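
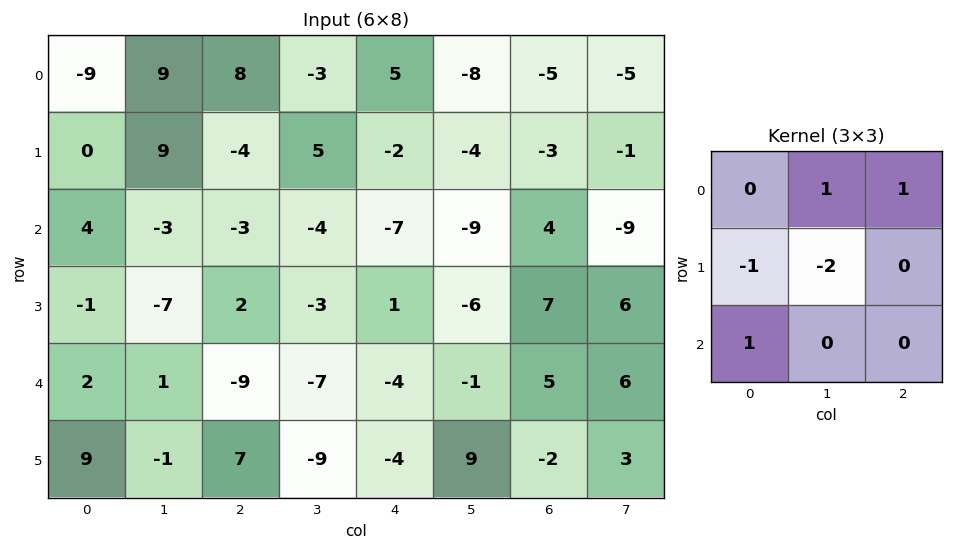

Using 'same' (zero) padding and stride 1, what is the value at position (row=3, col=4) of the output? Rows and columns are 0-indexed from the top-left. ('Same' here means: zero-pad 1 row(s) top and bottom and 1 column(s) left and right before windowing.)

-22

The receptive field on the zero-padded input at this output position is [-4 -7 -9 / -3 1 -6 / -7 -4 -1]. Elementwise product with the kernel and sum: -7·1 + -9·1 + -3·-1 + 1·-2 + -7·1.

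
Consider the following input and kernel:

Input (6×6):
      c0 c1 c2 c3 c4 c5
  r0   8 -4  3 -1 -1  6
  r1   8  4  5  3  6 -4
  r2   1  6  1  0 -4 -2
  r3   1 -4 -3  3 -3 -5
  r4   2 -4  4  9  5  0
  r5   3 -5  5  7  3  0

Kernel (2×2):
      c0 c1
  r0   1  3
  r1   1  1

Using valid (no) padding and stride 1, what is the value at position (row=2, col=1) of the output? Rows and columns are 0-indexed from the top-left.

The receptive field on the input at this output position is [6 1 / -4 -3]. Elementwise product with the kernel and sum: 6·1 + 1·3 + -4·1 + -3·1.

2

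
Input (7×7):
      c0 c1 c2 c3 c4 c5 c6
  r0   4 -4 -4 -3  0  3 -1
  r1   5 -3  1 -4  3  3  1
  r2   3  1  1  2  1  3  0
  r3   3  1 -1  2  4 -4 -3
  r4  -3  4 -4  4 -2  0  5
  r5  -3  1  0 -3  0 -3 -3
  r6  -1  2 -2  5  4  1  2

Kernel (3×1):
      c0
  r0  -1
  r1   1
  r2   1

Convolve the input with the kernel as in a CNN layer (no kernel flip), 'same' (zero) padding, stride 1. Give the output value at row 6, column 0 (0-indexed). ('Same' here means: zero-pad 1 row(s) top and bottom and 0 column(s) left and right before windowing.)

The receptive field on the zero-padded input at this output position is [-3 / -1 / 0]. Elementwise product with the kernel and sum: -3·-1 + -1·1 + 0·1.

2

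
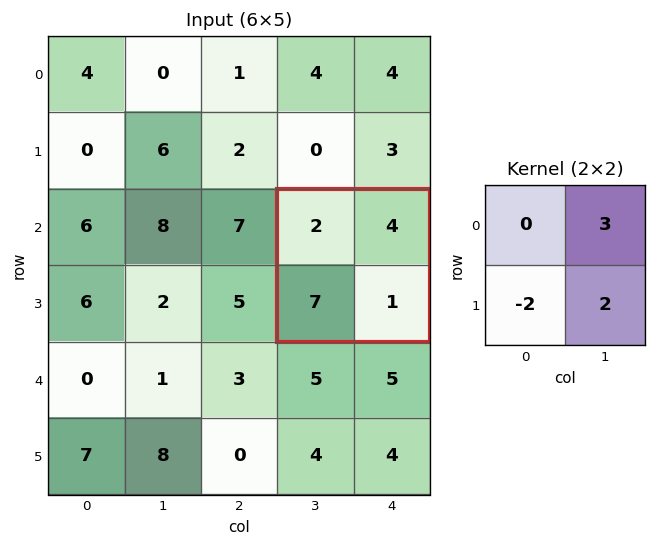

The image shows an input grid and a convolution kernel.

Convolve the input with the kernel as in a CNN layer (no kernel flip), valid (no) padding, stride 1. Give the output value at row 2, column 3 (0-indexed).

The receptive field on the input at this output position is [2 4 / 7 1]. Elementwise product with the kernel and sum: 4·3 + 7·-2 + 1·2.

0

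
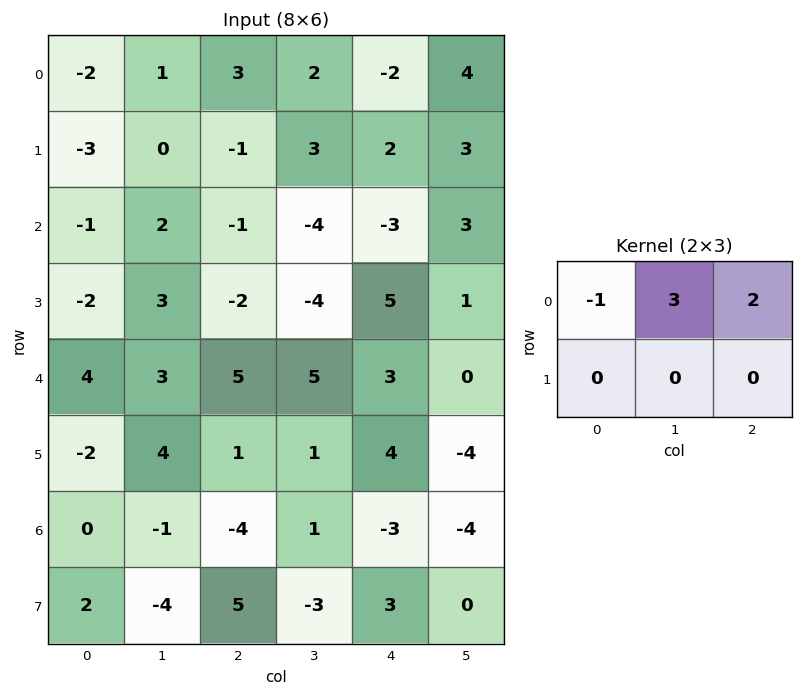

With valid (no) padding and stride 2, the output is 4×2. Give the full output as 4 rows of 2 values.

11 -1
5 -17
15 16
-11 1

Output[0,0]: The receptive field on the input at this output position is [-2 1 3 / -3 0 -1]. Elementwise product with the kernel and sum: -2·-1 + 1·3 + 3·2.
Output[0,1]: The receptive field on the input at this output position is [3 2 -2 / -1 3 2]. Elementwise product with the kernel and sum: 3·-1 + 2·3 + -2·2.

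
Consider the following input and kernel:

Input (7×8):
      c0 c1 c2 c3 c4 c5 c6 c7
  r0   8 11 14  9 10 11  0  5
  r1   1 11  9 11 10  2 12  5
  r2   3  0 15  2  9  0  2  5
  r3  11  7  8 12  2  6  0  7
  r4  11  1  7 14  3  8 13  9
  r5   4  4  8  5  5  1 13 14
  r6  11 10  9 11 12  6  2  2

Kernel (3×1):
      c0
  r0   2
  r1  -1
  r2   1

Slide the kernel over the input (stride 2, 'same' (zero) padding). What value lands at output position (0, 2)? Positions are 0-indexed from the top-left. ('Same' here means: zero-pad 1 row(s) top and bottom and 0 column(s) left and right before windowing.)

The receptive field on the zero-padded input at this output position is [0 / 10 / 10]. Elementwise product with the kernel and sum: 0·2 + 10·-1 + 10·1.

0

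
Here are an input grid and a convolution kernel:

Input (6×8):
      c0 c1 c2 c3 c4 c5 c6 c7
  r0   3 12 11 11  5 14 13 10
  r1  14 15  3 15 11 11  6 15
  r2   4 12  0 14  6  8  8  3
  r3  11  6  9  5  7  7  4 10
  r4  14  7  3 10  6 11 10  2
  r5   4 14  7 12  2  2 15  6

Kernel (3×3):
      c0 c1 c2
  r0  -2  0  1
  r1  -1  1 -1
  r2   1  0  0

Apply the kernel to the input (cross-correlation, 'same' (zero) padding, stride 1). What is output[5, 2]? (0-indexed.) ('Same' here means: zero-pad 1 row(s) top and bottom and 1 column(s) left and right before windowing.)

The receptive field on the zero-padded input at this output position is [7 3 10 / 14 7 12 / 0 0 0]. Elementwise product with the kernel and sum: 7·-2 + 10·1 + 14·-1 + 7·1 + 12·-1 + 0·1.

-23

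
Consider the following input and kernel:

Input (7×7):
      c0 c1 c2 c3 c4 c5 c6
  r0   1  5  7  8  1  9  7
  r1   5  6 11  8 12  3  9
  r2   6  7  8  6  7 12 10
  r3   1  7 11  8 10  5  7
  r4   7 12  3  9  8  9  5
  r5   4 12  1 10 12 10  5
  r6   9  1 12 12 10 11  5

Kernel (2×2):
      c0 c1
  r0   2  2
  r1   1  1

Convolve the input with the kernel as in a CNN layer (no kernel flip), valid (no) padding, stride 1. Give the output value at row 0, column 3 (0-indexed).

38

The receptive field on the input at this output position is [8 1 / 8 12]. Elementwise product with the kernel and sum: 8·2 + 1·2 + 8·1 + 12·1.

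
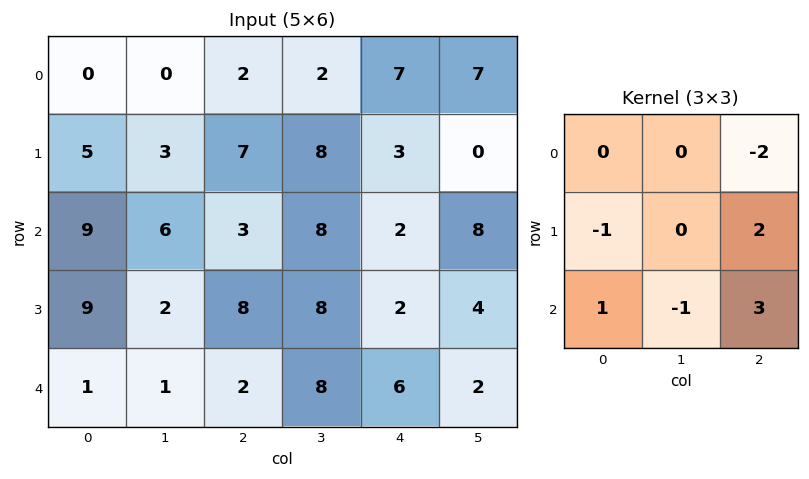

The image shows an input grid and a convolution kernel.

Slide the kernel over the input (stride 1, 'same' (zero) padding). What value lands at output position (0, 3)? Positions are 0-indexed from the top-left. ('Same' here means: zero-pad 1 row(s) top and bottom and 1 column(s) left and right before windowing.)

20

The receptive field on the zero-padded input at this output position is [0 0 0 / 2 2 7 / 7 8 3]. Elementwise product with the kernel and sum: 0·-2 + 2·-1 + 7·2 + 7·1 + 8·-1 + 3·3.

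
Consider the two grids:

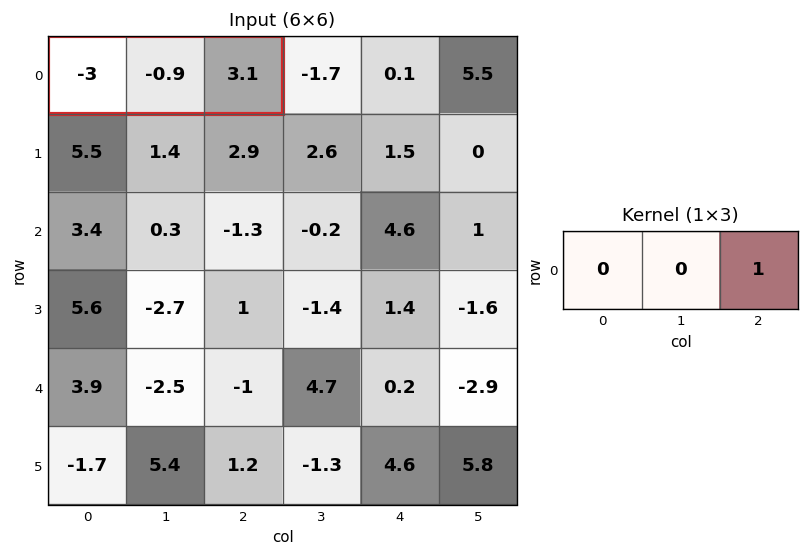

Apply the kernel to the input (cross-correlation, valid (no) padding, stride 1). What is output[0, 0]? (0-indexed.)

The receptive field on the input at this output position is [-3 -0.9 3.1]. Elementwise product with the kernel and sum: 3.1·1.

3.1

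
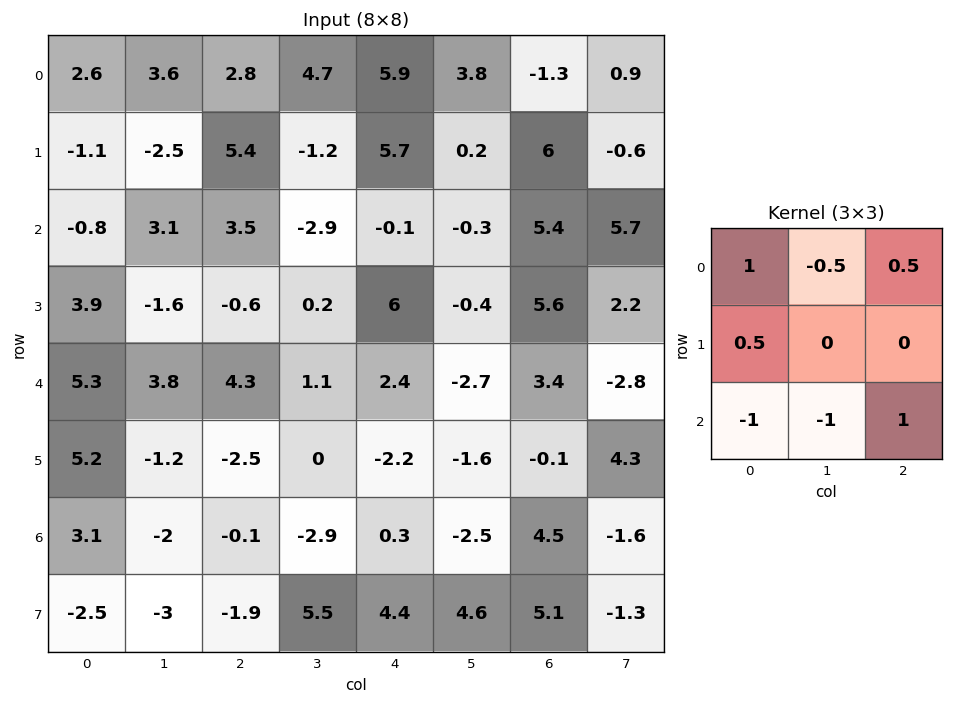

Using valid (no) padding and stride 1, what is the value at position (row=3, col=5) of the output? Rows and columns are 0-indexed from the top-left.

2.55

The receptive field on the input at this output position is [-0.4 5.6 2.2 / -2.7 3.4 -2.8 / -1.6 -0.1 4.3]. Elementwise product with the kernel and sum: -0.4·1 + 5.6·-0.5 + 2.2·0.5 + -2.7·0.5 + -1.6·-1 + -0.1·-1 + 4.3·1.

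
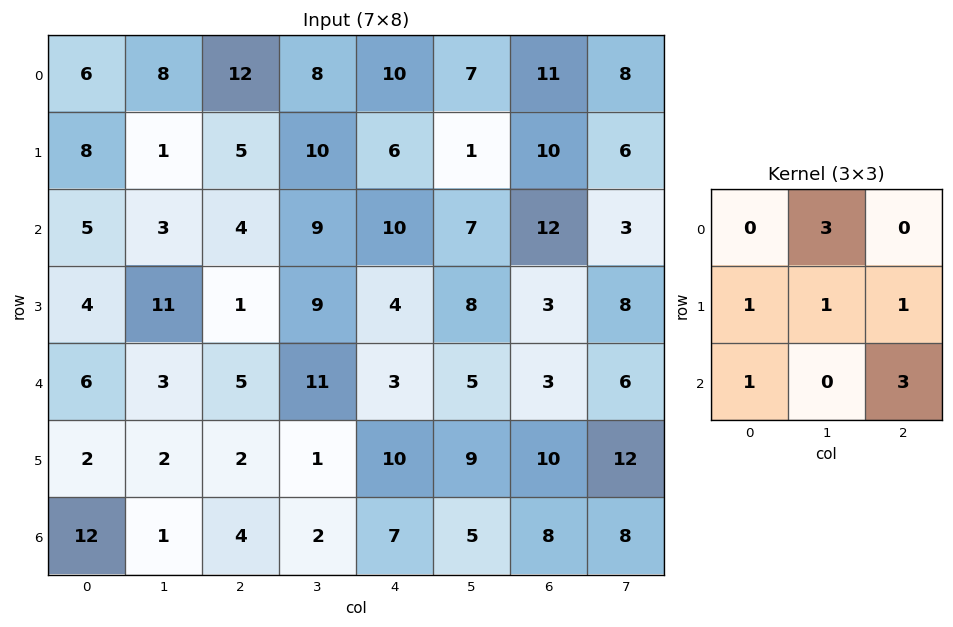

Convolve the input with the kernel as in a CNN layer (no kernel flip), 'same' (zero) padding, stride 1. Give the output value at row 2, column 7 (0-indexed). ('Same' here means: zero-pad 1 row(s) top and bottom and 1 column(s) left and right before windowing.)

The receptive field on the zero-padded input at this output position is [10 6 0 / 12 3 0 / 3 8 0]. Elementwise product with the kernel and sum: 6·3 + 12·1 + 3·1 + 0·1 + 3·1 + 0·3.

36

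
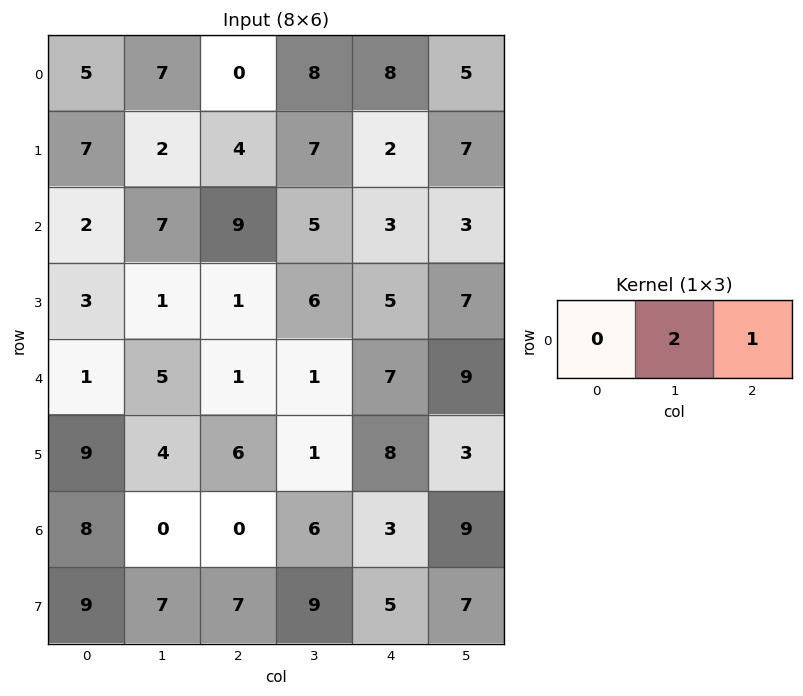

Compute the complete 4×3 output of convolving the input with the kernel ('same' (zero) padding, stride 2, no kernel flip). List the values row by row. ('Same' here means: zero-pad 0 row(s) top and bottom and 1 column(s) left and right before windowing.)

17 8 21
11 23 9
7 3 23
16 6 15

Output[0,0]: The receptive field on the zero-padded input at this output position is [0 5 7]. Elementwise product with the kernel and sum: 5·2 + 7·1.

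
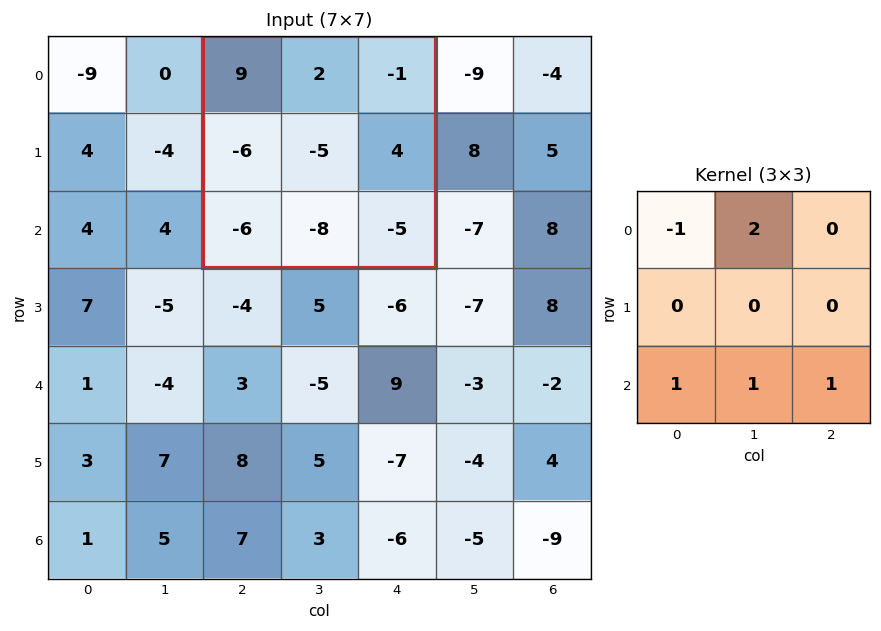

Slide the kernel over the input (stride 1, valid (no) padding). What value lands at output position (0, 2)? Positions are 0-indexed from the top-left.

The receptive field on the input at this output position is [9 2 -1 / -6 -5 4 / -6 -8 -5]. Elementwise product with the kernel and sum: 9·-1 + 2·2 + -6·1 + -8·1 + -5·1.

-24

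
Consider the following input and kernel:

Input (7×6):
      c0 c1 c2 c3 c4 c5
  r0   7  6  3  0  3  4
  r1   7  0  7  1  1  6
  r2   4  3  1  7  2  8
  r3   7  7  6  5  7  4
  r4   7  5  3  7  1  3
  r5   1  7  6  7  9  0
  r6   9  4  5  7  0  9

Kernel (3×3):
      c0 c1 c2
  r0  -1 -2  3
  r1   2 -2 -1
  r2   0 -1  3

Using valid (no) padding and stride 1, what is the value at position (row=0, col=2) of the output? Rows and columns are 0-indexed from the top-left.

The receptive field on the input at this output position is [3 0 3 / 7 1 1 / 1 7 2]. Elementwise product with the kernel and sum: 3·-1 + 0·-2 + 3·3 + 7·2 + 1·-2 + 1·-1 + 7·-1 + 2·3.

16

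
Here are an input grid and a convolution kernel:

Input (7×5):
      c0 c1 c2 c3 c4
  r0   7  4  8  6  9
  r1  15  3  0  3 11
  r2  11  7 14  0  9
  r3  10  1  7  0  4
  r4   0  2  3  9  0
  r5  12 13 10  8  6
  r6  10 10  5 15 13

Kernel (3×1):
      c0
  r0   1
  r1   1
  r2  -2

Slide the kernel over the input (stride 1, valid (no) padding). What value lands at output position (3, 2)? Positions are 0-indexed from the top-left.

The receptive field on the input at this output position is [7 / 3 / 10]. Elementwise product with the kernel and sum: 7·1 + 3·1 + 10·-2.

-10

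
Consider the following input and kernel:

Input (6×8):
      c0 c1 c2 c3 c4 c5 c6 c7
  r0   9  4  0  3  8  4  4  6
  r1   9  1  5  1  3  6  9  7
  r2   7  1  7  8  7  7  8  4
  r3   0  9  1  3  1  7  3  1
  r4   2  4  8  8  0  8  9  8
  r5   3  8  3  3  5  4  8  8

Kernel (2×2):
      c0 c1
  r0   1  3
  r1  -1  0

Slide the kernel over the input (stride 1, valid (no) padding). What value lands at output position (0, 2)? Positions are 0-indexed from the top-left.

4

The receptive field on the input at this output position is [0 3 / 5 1]. Elementwise product with the kernel and sum: 0·1 + 3·3 + 5·-1.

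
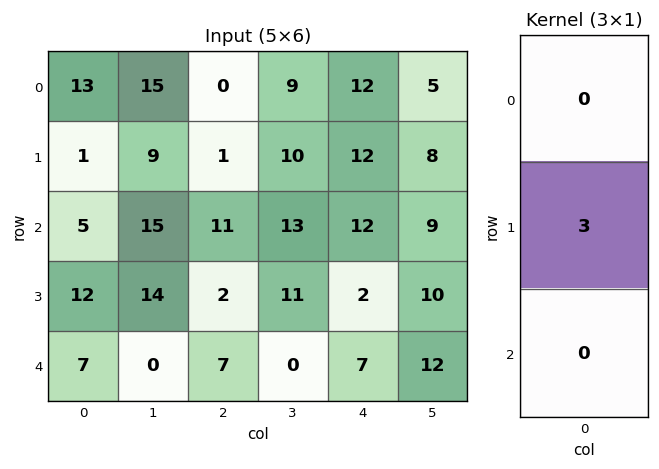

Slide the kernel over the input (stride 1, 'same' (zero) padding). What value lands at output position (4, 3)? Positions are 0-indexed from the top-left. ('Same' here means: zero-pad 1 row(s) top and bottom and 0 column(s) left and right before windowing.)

0

The receptive field on the zero-padded input at this output position is [11 / 0 / 0]. Elementwise product with the kernel and sum: 0·3.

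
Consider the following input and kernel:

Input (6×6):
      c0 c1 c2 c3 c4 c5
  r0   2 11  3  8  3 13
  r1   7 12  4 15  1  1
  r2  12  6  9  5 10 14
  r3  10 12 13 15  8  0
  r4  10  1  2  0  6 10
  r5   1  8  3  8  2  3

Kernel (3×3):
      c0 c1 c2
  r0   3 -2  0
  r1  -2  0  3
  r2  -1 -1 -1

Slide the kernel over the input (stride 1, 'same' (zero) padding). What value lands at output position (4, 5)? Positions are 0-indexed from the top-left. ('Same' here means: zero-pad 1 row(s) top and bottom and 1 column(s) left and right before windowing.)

7

The receptive field on the zero-padded input at this output position is [8 0 0 / 6 10 0 / 2 3 0]. Elementwise product with the kernel and sum: 8·3 + 0·-2 + 6·-2 + 0·3 + 2·-1 + 3·-1 + 0·-1.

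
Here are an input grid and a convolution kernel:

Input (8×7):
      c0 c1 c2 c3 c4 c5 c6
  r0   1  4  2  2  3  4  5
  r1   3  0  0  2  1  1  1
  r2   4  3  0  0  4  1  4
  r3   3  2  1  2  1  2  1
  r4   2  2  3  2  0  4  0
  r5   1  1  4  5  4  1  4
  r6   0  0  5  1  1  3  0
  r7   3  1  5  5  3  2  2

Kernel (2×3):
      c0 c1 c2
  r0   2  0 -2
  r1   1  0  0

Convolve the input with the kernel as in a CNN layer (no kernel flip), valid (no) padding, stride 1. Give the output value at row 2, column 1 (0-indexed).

The receptive field on the input at this output position is [3 0 0 / 2 1 2]. Elementwise product with the kernel and sum: 3·2 + 0·-2 + 2·1.

8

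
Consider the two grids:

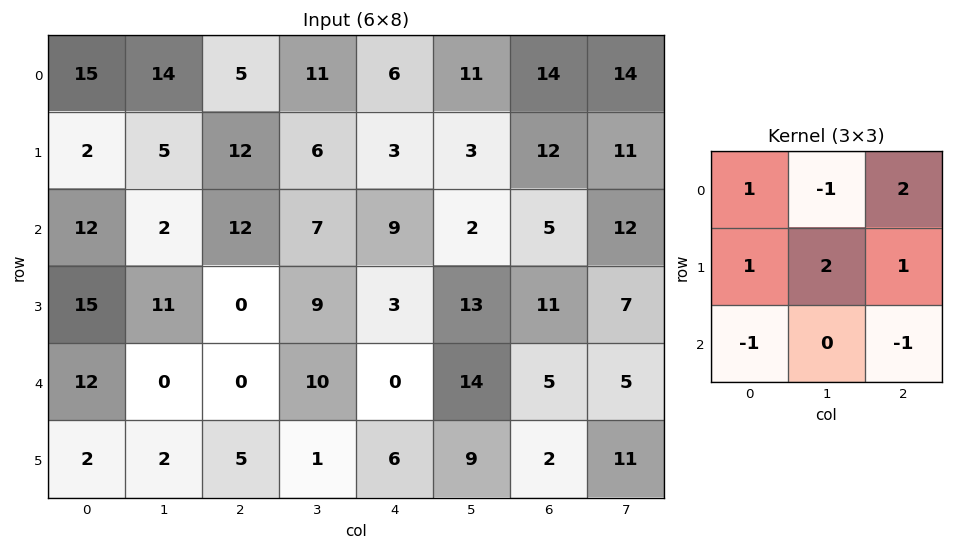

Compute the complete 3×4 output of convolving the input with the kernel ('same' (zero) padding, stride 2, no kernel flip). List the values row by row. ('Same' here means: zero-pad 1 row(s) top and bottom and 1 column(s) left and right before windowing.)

39 24 25 39
23 18 14 17
29 36 46 25

Output[0,0]: The receptive field on the zero-padded input at this output position is [0 0 0 / 0 15 14 / 0 2 5]. Elementwise product with the kernel and sum: 0·1 + 0·-1 + 0·2 + 0·1 + 15·2 + 14·1 + 0·-1 + 5·-1.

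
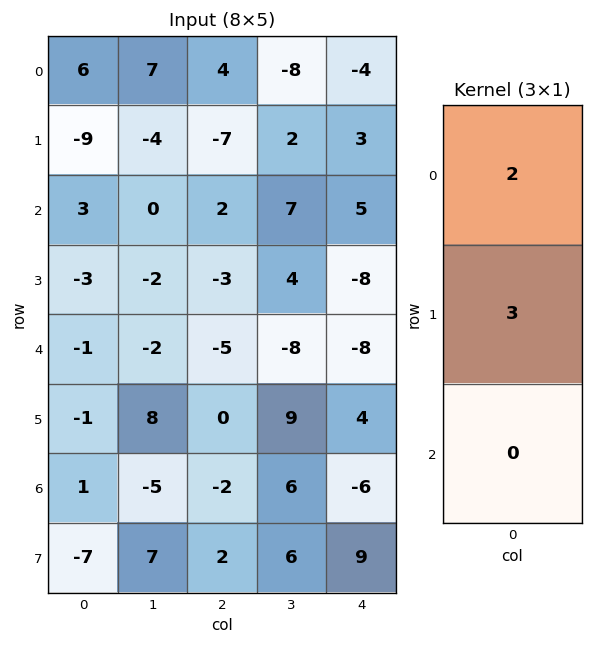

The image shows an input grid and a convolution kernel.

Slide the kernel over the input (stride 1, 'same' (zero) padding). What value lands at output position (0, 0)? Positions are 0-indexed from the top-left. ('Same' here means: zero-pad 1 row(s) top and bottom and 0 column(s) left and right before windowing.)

The receptive field on the zero-padded input at this output position is [0 / 6 / -9]. Elementwise product with the kernel and sum: 0·2 + 6·3.

18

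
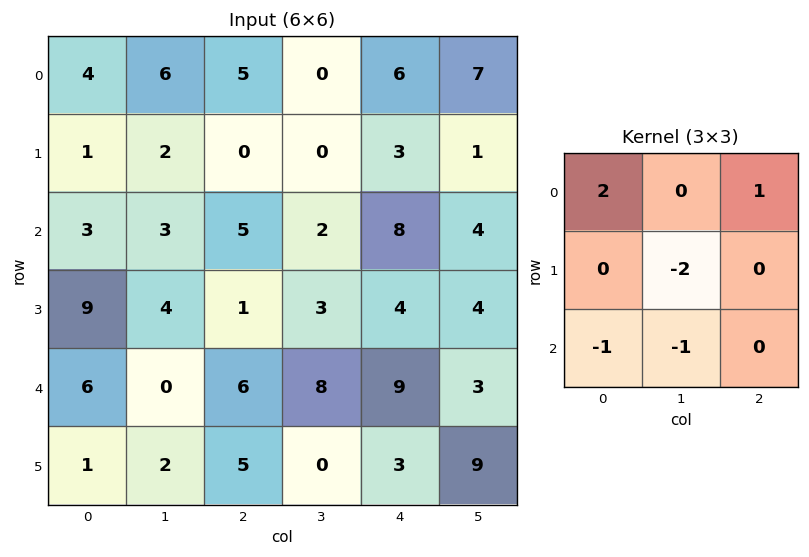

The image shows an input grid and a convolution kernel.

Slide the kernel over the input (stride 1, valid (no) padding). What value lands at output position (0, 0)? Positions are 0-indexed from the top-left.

3

The receptive field on the input at this output position is [4 6 5 / 1 2 0 / 3 3 5]. Elementwise product with the kernel and sum: 4·2 + 5·1 + 2·-2 + 3·-1 + 3·-1.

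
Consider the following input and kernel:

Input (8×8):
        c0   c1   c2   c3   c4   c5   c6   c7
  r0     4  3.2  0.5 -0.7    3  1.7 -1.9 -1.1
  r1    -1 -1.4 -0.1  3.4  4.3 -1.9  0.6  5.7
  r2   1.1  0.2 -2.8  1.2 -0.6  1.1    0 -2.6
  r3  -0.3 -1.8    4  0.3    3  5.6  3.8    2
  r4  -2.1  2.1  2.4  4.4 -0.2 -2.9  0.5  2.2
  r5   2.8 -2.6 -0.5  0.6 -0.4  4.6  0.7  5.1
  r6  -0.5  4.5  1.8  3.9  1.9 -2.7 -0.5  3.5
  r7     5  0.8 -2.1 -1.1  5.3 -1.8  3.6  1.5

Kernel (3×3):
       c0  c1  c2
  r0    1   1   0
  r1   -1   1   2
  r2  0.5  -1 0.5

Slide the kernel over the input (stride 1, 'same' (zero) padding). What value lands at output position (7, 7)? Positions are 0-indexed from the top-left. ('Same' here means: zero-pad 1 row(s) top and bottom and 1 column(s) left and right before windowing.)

The receptive field on the zero-padded input at this output position is [-0.5 3.5 0 / 3.6 1.5 0 / 0 0 0]. Elementwise product with the kernel and sum: -0.5·1 + 3.5·1 + 3.6·-1 + 1.5·1 + 0·2 + 0·0.5 + 0·-1 + 0·0.5.

0.9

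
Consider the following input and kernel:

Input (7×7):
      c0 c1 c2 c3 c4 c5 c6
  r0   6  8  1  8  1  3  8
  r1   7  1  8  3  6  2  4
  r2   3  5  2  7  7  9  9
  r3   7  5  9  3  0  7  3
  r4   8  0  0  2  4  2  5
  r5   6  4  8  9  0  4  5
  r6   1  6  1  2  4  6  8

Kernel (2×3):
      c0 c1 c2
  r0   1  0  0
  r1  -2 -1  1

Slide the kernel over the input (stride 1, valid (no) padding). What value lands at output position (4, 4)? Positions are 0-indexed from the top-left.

The receptive field on the input at this output position is [4 2 5 / 0 4 5]. Elementwise product with the kernel and sum: 4·1 + 0·-2 + 4·-1 + 5·1.

5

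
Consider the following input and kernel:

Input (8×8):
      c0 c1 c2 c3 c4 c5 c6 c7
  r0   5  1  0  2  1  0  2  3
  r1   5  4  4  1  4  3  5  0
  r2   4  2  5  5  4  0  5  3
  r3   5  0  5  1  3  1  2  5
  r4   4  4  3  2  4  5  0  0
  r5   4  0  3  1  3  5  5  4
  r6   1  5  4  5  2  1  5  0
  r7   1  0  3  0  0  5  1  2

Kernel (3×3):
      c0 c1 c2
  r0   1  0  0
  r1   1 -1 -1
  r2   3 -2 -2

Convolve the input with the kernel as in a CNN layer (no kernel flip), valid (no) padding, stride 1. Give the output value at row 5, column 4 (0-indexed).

The receptive field on the input at this output position is [3 5 5 / 2 1 5 / 0 5 1]. Elementwise product with the kernel and sum: 3·1 + 2·1 + 1·-1 + 5·-1 + 0·3 + 5·-2 + 1·-2.

-13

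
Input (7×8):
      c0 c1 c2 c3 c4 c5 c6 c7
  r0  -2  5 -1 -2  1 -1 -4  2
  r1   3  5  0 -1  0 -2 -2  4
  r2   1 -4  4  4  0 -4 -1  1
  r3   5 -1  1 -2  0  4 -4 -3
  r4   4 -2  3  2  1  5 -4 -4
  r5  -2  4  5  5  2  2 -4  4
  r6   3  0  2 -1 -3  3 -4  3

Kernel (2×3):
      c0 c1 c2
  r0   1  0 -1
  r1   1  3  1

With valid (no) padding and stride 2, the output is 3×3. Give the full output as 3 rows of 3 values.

17 -5 -3
0 -1 9
16 24 9

Output[0,0]: The receptive field on the input at this output position is [-2 5 -1 / 3 5 0]. Elementwise product with the kernel and sum: -2·1 + -1·-1 + 3·1 + 5·3 + 0·1.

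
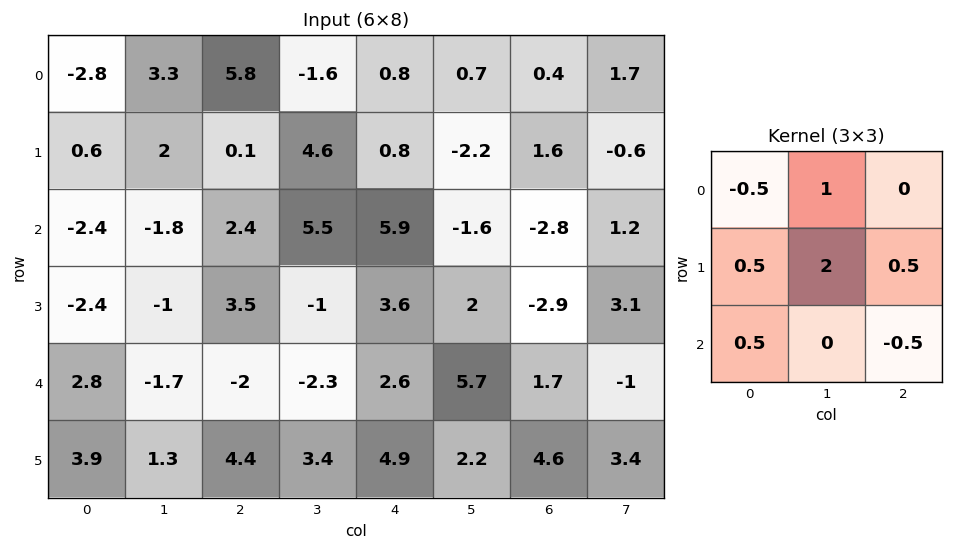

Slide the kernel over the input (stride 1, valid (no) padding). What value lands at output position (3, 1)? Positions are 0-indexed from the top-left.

-3.05

The receptive field on the input at this output position is [-1 3.5 -1 / -1.7 -2 -2.3 / 1.3 4.4 3.4]. Elementwise product with the kernel and sum: -1·-0.5 + 3.5·1 + -1.7·0.5 + -2·2 + -2.3·0.5 + 1.3·0.5 + 3.4·-0.5.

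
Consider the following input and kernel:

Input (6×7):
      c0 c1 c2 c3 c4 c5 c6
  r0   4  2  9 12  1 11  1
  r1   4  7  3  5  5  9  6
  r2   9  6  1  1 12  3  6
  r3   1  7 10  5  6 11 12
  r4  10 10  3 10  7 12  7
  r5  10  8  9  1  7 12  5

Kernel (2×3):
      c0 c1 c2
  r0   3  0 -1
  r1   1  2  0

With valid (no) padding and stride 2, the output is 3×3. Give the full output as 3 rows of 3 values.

Output[0,0]: The receptive field on the input at this output position is [4 2 9 / 4 7 3]. Elementwise product with the kernel and sum: 4·3 + 9·-1 + 4·1 + 7·2.
Output[0,1]: The receptive field on the input at this output position is [9 12 1 / 3 5 5]. Elementwise product with the kernel and sum: 9·3 + 1·-1 + 3·1 + 5·2.

21 39 25
41 11 58
53 13 45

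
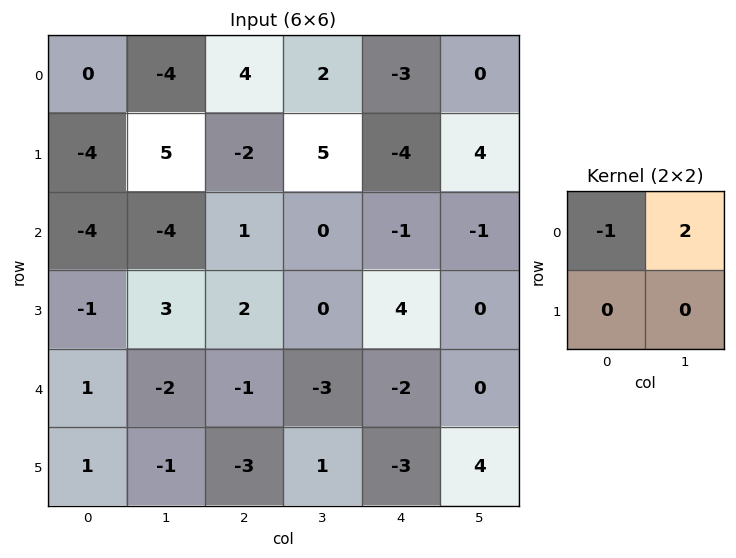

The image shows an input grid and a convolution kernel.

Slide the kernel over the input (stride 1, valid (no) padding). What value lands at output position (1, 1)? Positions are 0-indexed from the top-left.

-9

The receptive field on the input at this output position is [5 -2 / -4 1]. Elementwise product with the kernel and sum: 5·-1 + -2·2.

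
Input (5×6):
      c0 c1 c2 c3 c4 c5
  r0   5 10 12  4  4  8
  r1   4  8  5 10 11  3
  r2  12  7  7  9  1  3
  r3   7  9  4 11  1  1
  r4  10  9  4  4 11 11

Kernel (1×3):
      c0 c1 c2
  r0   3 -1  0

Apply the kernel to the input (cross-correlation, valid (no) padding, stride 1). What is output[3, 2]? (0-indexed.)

1

The receptive field on the input at this output position is [4 11 1]. Elementwise product with the kernel and sum: 4·3 + 11·-1.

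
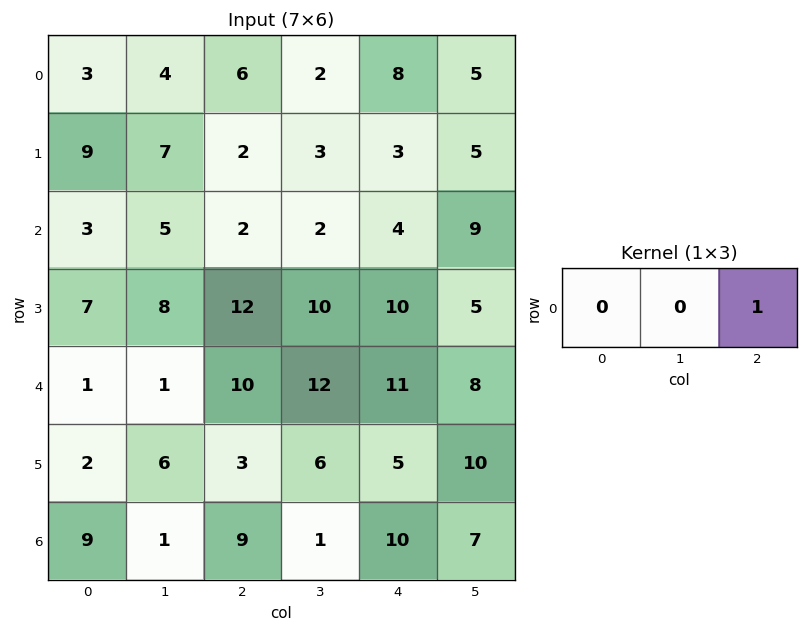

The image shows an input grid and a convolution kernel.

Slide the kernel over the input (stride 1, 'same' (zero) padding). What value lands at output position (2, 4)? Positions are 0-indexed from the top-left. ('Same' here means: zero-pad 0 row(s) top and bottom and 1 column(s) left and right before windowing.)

The receptive field on the zero-padded input at this output position is [2 4 9]. Elementwise product with the kernel and sum: 9·1.

9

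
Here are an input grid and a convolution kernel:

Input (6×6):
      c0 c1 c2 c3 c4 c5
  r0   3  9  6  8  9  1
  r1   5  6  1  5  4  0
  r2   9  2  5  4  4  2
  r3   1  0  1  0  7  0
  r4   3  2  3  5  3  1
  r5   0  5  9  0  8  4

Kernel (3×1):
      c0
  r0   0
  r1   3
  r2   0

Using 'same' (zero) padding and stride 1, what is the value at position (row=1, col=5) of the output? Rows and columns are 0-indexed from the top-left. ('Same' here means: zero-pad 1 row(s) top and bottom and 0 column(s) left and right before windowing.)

The receptive field on the zero-padded input at this output position is [1 / 0 / 2]. Elementwise product with the kernel and sum: 0·3.

0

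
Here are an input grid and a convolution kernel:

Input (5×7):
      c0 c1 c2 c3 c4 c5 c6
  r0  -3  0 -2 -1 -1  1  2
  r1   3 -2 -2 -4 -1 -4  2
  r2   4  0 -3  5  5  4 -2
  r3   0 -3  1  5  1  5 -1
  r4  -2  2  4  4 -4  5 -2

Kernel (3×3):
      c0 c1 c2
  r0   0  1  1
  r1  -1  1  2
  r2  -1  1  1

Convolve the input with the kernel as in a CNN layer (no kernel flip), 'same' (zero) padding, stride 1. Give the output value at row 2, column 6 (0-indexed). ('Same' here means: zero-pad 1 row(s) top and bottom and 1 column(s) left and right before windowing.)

The receptive field on the zero-padded input at this output position is [-4 2 0 / 4 -2 0 / 5 -1 0]. Elementwise product with the kernel and sum: 2·1 + 0·1 + 4·-1 + -2·1 + 0·2 + 5·-1 + -1·1 + 0·1.

-10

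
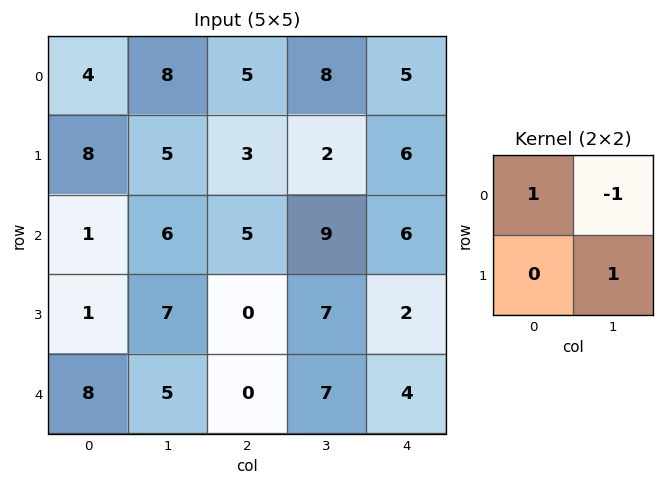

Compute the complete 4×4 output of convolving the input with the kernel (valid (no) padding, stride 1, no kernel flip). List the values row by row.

Output[0,0]: The receptive field on the input at this output position is [4 8 / 8 5]. Elementwise product with the kernel and sum: 4·1 + 8·-1 + 5·1.
Output[0,1]: The receptive field on the input at this output position is [8 5 / 5 3]. Elementwise product with the kernel and sum: 8·1 + 5·-1 + 3·1.

1 6 -1 9
9 7 10 2
2 1 3 5
-1 7 0 9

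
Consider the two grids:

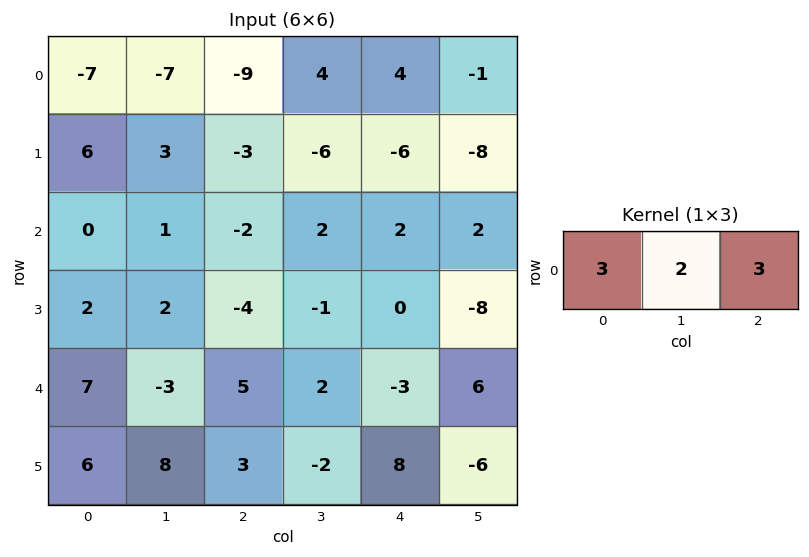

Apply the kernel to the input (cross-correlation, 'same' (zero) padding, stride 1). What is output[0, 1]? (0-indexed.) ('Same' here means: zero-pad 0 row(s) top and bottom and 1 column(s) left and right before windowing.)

-62

The receptive field on the zero-padded input at this output position is [-7 -7 -9]. Elementwise product with the kernel and sum: -7·3 + -7·2 + -9·3.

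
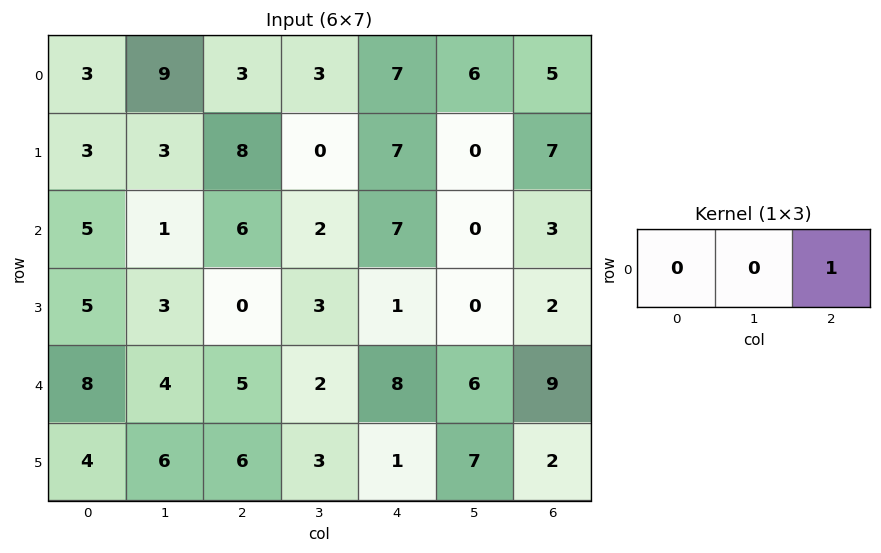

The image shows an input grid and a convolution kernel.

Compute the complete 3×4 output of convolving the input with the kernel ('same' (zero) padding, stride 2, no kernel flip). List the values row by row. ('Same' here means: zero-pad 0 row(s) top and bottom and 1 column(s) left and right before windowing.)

Output[0,0]: The receptive field on the zero-padded input at this output position is [0 3 9]. Elementwise product with the kernel and sum: 9·1.

9 3 6 0
1 2 0 0
4 2 6 0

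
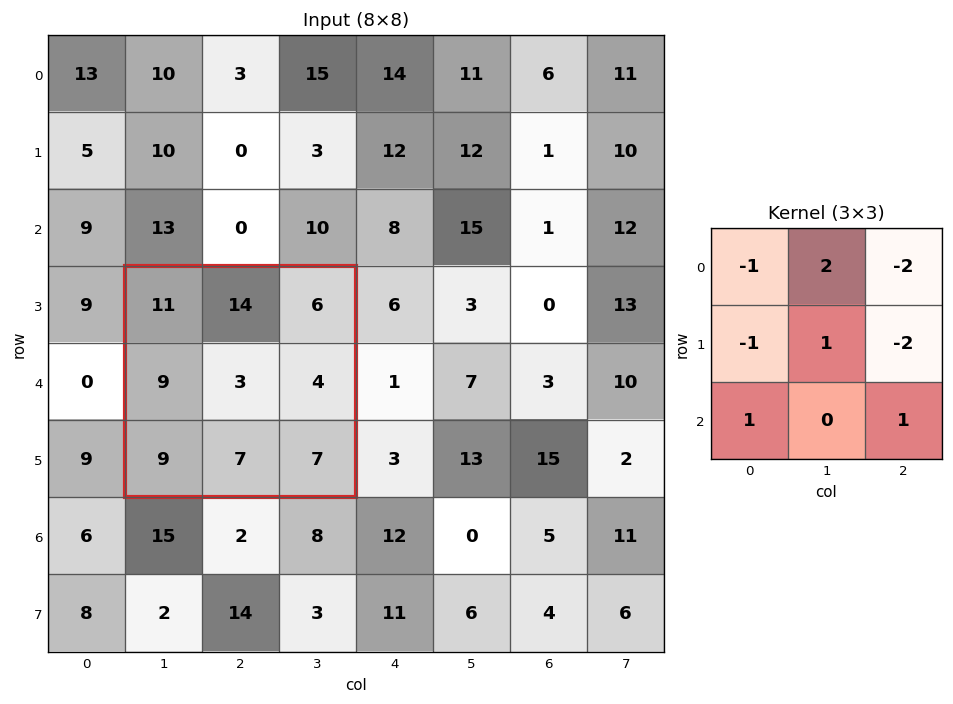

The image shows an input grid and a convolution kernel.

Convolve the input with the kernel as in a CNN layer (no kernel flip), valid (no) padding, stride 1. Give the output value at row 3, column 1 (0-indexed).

7

The receptive field on the input at this output position is [11 14 6 / 9 3 4 / 9 7 7]. Elementwise product with the kernel and sum: 11·-1 + 14·2 + 6·-2 + 9·-1 + 3·1 + 4·-2 + 9·1 + 7·1.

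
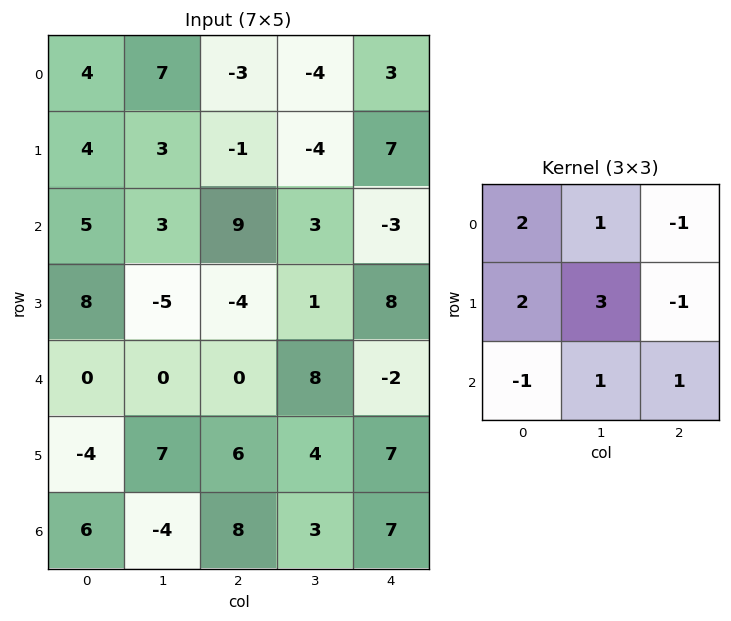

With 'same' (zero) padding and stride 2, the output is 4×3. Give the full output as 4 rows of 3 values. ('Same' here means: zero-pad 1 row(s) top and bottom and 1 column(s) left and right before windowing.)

Output[0,0]: The receptive field on the zero-padded input at this output position is [0 0 0 / 0 4 7 / 0 4 3]. Elementwise product with the kernel and sum: 0·2 + 0·1 + 0·-1 + 0·2 + 4·3 + 7·-1 + 0·-1 + 4·1 + 3·1.

12 1 12
16 41 3
16 -20 23
11 29 42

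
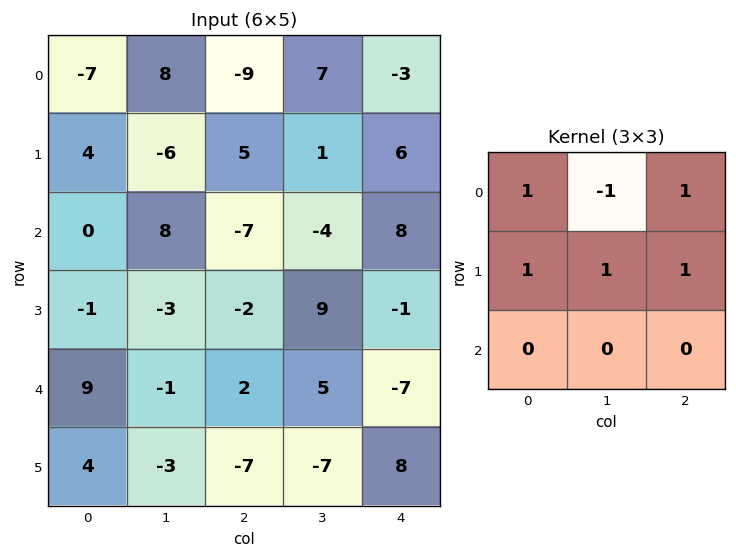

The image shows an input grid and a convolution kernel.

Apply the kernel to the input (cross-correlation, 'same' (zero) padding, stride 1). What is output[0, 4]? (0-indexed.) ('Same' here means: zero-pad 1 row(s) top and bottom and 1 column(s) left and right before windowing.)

The receptive field on the zero-padded input at this output position is [0 0 0 / 7 -3 0 / 1 6 0]. Elementwise product with the kernel and sum: 0·1 + 0·-1 + 0·1 + 7·1 + -3·1 + 0·1.

4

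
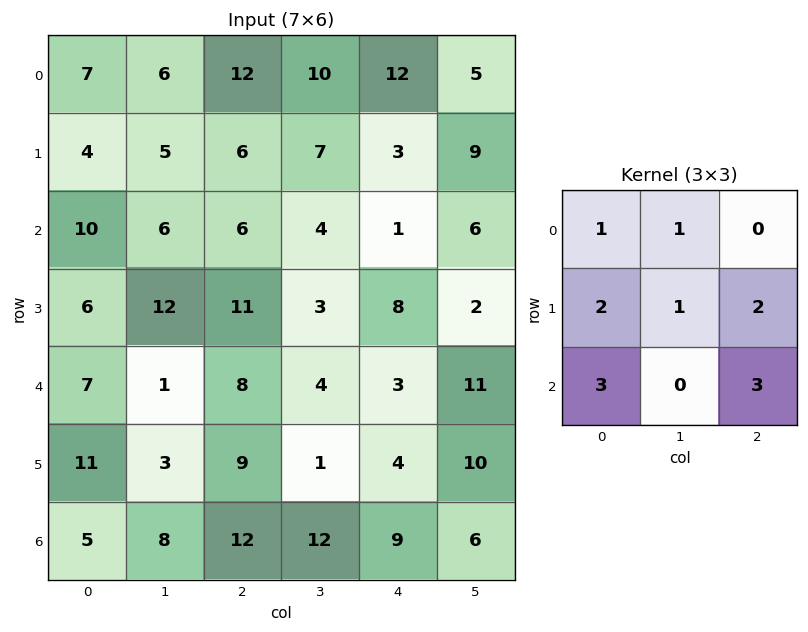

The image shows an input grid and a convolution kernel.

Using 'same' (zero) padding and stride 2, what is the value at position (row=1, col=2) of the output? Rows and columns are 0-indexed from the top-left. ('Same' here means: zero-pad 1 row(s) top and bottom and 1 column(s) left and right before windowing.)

46

The receptive field on the zero-padded input at this output position is [7 3 9 / 4 1 6 / 3 8 2]. Elementwise product with the kernel and sum: 7·1 + 3·1 + 4·2 + 1·1 + 6·2 + 3·3 + 2·3.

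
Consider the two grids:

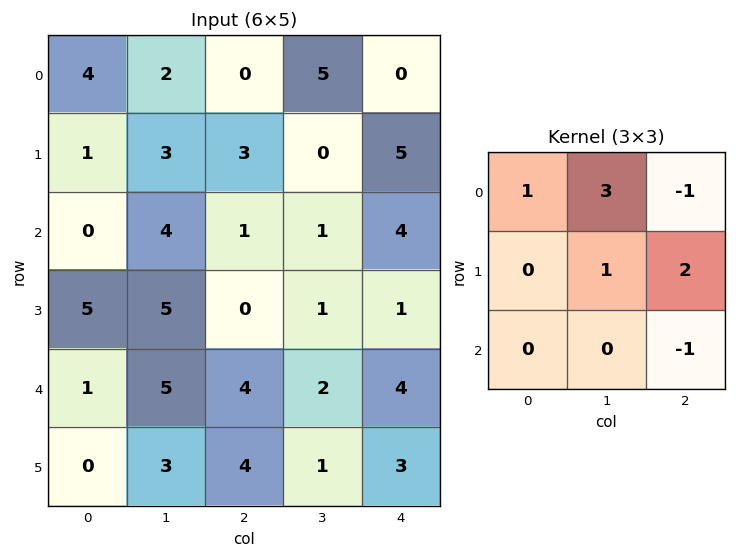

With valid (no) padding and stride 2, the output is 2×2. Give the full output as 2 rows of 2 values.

Output[0,0]: The receptive field on the input at this output position is [4 2 0 / 1 3 3 / 0 4 1]. Elementwise product with the kernel and sum: 4·1 + 2·3 + 0·-1 + 3·1 + 3·2 + 1·-1.

18 21
12 -1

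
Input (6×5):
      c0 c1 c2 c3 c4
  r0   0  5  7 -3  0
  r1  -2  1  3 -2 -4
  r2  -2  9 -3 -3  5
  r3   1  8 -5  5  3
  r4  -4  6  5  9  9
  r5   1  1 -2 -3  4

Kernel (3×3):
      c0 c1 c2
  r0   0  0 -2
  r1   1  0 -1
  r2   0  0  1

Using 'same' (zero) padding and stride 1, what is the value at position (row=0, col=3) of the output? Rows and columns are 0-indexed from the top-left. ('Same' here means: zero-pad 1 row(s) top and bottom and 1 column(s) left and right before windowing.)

The receptive field on the zero-padded input at this output position is [0 0 0 / 7 -3 0 / 3 -2 -4]. Elementwise product with the kernel and sum: 0·-2 + 7·1 + 0·-1 + -4·1.

3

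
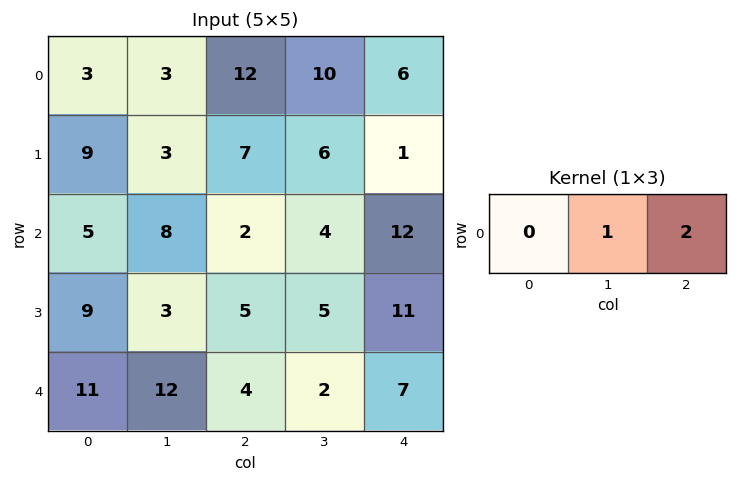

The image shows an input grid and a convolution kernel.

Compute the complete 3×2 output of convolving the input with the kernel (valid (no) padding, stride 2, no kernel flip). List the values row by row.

Output[0,0]: The receptive field on the input at this output position is [3 3 12]. Elementwise product with the kernel and sum: 3·1 + 12·2.

27 22
12 28
20 16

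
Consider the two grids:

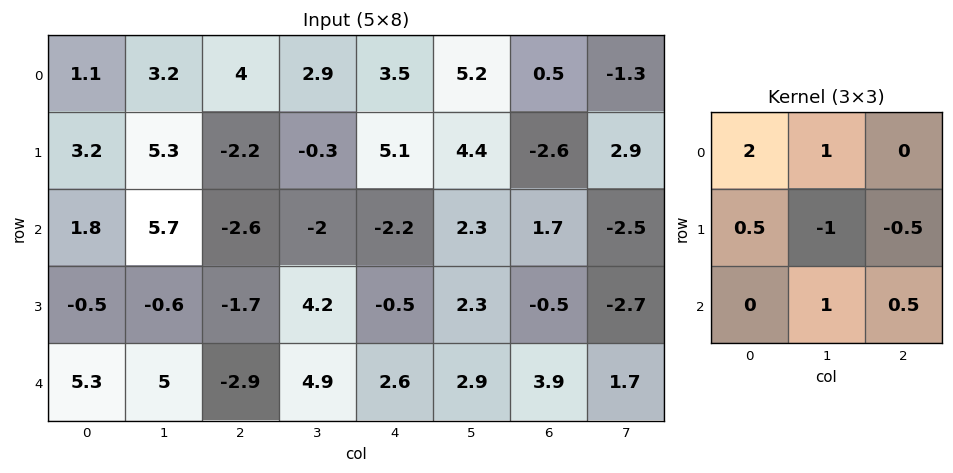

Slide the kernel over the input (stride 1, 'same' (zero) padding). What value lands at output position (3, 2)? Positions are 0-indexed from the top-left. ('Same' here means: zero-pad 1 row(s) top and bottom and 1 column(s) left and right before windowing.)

7.65

The receptive field on the zero-padded input at this output position is [5.7 -2.6 -2 / -0.6 -1.7 4.2 / 5 -2.9 4.9]. Elementwise product with the kernel and sum: 5.7·2 + -2.6·1 + -0.6·0.5 + -1.7·-1 + 4.2·-0.5 + -2.9·1 + 4.9·0.5.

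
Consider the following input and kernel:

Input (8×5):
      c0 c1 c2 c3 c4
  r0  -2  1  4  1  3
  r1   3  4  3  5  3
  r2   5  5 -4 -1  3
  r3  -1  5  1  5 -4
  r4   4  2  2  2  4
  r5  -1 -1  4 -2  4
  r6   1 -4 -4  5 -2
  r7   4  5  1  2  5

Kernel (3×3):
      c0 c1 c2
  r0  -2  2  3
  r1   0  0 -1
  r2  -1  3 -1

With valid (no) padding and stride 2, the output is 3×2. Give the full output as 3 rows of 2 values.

29 -2
-13 19
-11 29

Output[0,0]: The receptive field on the input at this output position is [-2 1 4 / 3 4 3 / 5 5 -4]. Elementwise product with the kernel and sum: -2·-2 + 1·2 + 4·3 + 3·-1 + 5·-1 + 5·3 + -4·-1.
Output[0,1]: The receptive field on the input at this output position is [4 1 3 / 3 5 3 / -4 -1 3]. Elementwise product with the kernel and sum: 4·-2 + 1·2 + 3·3 + 3·-1 + -4·-1 + -1·3 + 3·-1.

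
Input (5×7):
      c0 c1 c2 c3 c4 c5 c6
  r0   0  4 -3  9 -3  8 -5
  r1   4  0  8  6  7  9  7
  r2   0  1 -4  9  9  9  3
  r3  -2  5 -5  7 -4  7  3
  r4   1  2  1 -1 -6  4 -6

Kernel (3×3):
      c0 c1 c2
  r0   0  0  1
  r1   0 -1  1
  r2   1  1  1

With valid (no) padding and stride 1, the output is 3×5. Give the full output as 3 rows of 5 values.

Output[0,0]: The receptive field on the input at this output position is [0 4 -3 / 4 0 8 / 0 1 -4]. Elementwise product with the kernel and sum: -3·1 + 0·-1 + 8·1 + 0·1 + 1·1 + -4·1.
Output[0,1]: The receptive field on the input at this output position is [4 -3 9 / 0 8 6 / 1 -4 9]. Elementwise product with the kernel and sum: 9·1 + 8·-1 + 6·1 + 1·1 + -4·1 + 9·1.

2 13 12 37 14
1 26 5 19 7
-10 23 -8 17 -9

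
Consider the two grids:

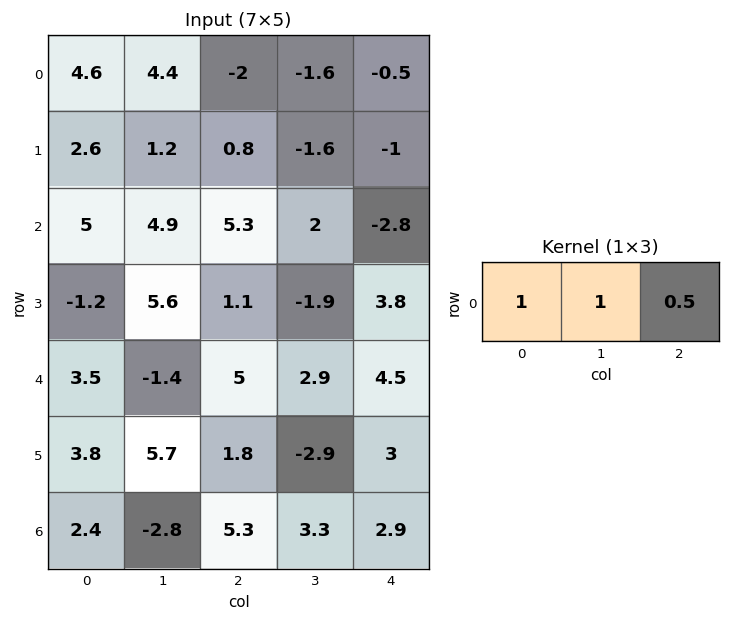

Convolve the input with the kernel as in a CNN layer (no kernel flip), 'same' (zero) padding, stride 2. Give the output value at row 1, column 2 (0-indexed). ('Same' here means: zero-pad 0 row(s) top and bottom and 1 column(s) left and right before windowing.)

-0.8

The receptive field on the zero-padded input at this output position is [2 -2.8 0]. Elementwise product with the kernel and sum: 2·1 + -2.8·1 + 0·0.5.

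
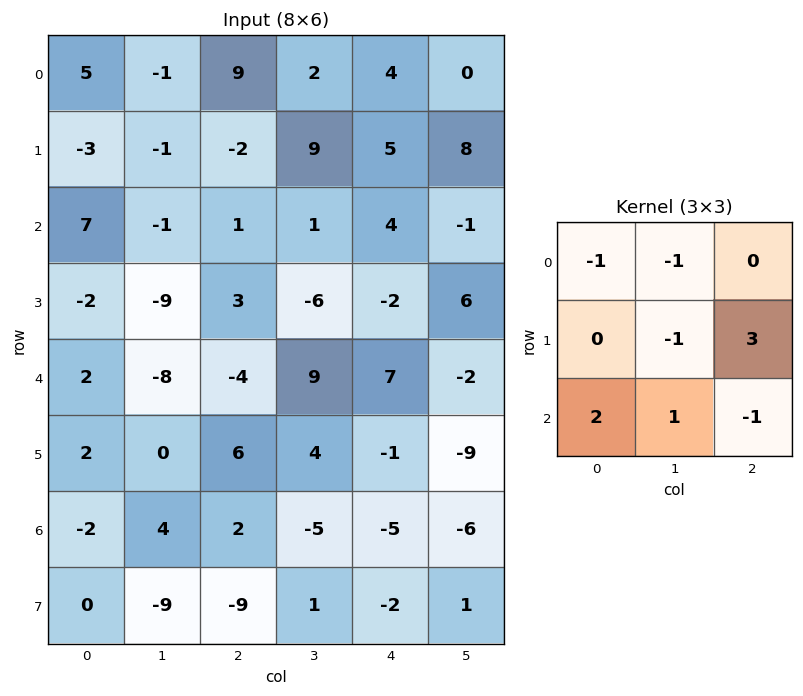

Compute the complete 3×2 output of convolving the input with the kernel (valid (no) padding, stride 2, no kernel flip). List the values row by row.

Output[0,0]: The receptive field on the input at this output position is [5 -1 9 / -3 -1 -2 / 7 -1 1]. Elementwise product with the kernel and sum: 5·-1 + -1·-1 + -1·-1 + -2·3 + 7·2 + -1·1 + 1·-1.

3 -6
12 -8
22 -8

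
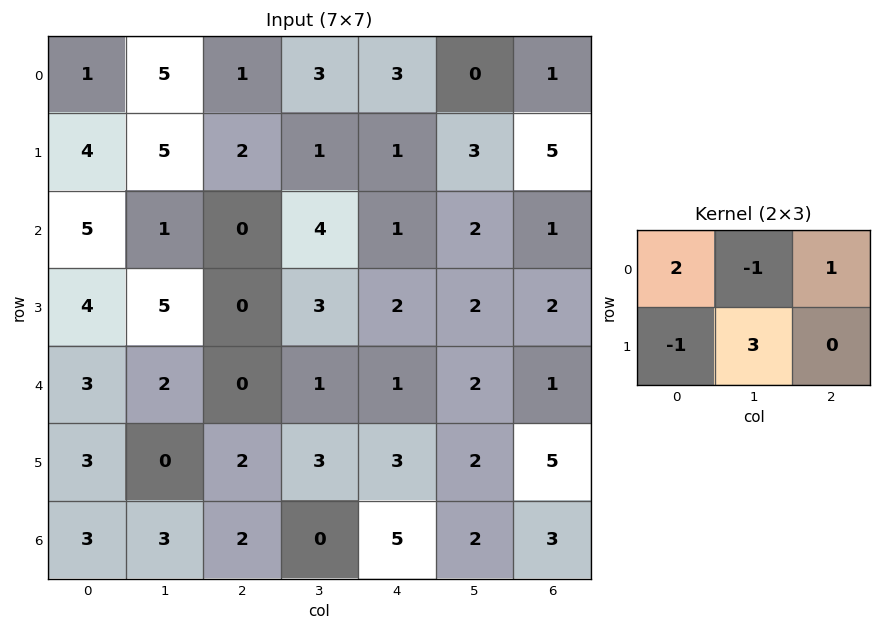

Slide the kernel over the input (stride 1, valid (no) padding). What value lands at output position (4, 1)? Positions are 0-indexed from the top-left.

11

The receptive field on the input at this output position is [2 0 1 / 0 2 3]. Elementwise product with the kernel and sum: 2·2 + 0·-1 + 1·1 + 0·-1 + 2·3.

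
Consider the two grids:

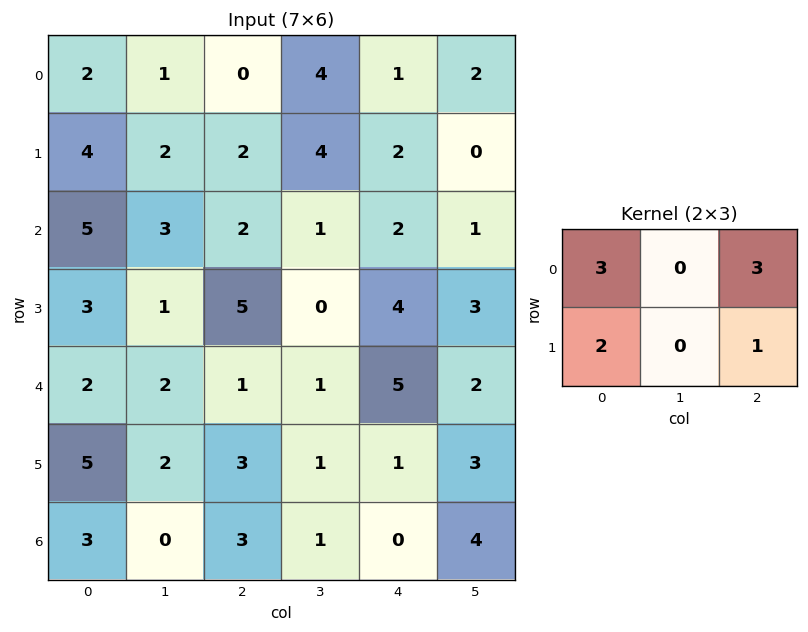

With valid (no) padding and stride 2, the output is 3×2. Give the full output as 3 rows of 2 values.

16 9
32 26
22 25

Output[0,0]: The receptive field on the input at this output position is [2 1 0 / 4 2 2]. Elementwise product with the kernel and sum: 2·3 + 0·3 + 4·2 + 2·1.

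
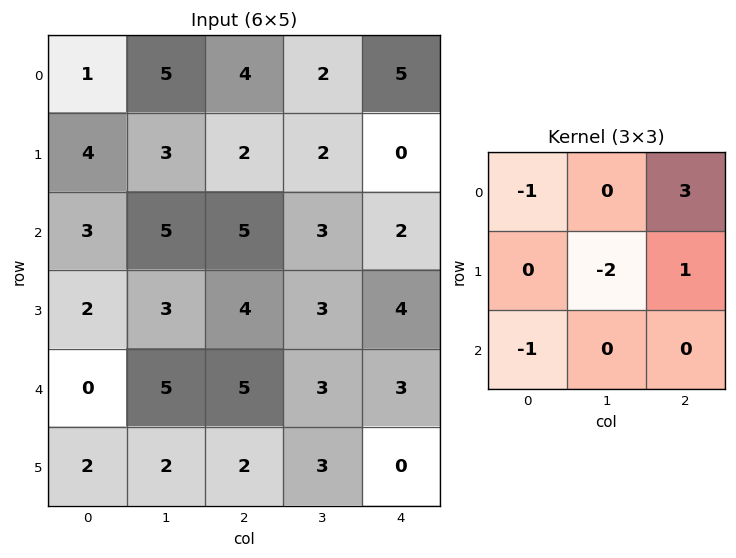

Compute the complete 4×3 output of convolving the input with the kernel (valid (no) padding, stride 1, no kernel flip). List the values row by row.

Output[0,0]: The receptive field on the input at this output position is [1 5 4 / 4 3 2 / 3 5 5]. Elementwise product with the kernel and sum: 1·-1 + 4·3 + 3·-2 + 2·1 + 3·-1.
Output[0,1]: The receptive field on the input at this output position is [5 4 2 / 3 2 2 / 5 5 3]. Elementwise product with the kernel and sum: 5·-1 + 2·3 + 2·-2 + 2·1 + 5·-1.

4 -6 2
-5 -7 -10
10 -6 -6
3 -3 3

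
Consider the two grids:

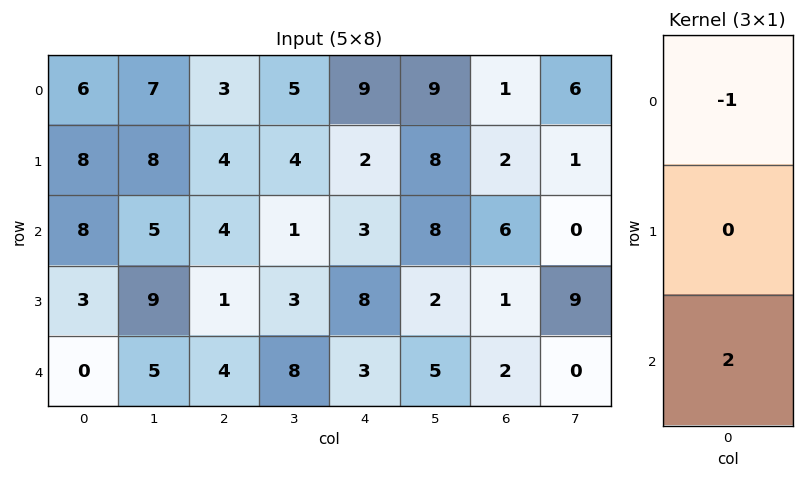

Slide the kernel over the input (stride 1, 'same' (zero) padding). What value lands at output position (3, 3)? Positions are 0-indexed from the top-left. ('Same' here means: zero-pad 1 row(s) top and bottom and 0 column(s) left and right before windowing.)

The receptive field on the zero-padded input at this output position is [1 / 3 / 8]. Elementwise product with the kernel and sum: 1·-1 + 8·2.

15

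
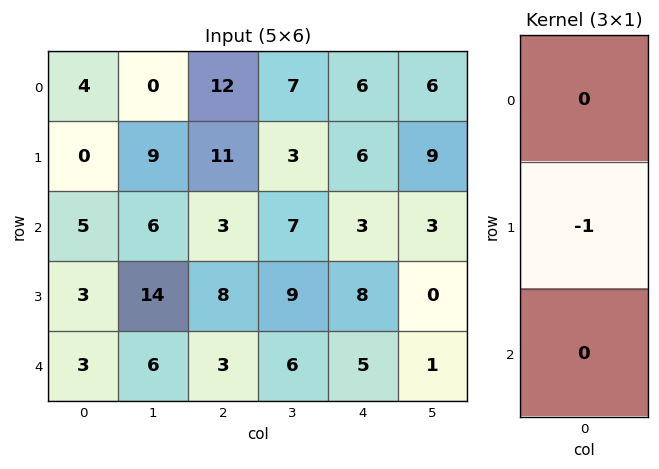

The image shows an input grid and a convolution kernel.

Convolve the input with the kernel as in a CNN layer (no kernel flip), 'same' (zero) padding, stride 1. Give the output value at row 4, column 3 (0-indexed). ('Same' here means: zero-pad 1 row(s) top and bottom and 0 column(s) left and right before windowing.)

The receptive field on the zero-padded input at this output position is [9 / 6 / 0]. Elementwise product with the kernel and sum: 6·-1.

-6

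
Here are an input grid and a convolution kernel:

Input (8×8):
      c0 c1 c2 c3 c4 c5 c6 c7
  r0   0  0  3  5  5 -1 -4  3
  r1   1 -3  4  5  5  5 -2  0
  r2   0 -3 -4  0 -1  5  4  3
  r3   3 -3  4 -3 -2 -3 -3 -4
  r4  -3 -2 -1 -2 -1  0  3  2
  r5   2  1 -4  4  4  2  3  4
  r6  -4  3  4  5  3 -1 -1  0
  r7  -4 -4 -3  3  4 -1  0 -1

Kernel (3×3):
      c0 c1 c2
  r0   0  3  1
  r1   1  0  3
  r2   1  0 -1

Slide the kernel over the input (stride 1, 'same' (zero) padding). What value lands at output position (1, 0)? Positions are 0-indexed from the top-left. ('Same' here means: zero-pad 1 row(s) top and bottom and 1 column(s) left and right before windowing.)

-6

The receptive field on the zero-padded input at this output position is [0 0 0 / 0 1 -3 / 0 0 -3]. Elementwise product with the kernel and sum: 0·3 + 0·1 + 0·1 + -3·3 + 0·1 + -3·-1.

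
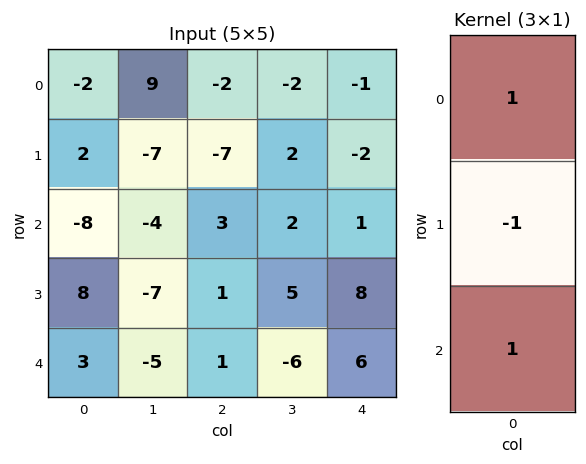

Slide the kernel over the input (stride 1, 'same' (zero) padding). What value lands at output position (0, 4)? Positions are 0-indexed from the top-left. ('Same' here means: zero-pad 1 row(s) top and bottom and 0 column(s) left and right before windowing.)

The receptive field on the zero-padded input at this output position is [0 / -1 / -2]. Elementwise product with the kernel and sum: 0·1 + -1·-1 + -2·1.

-1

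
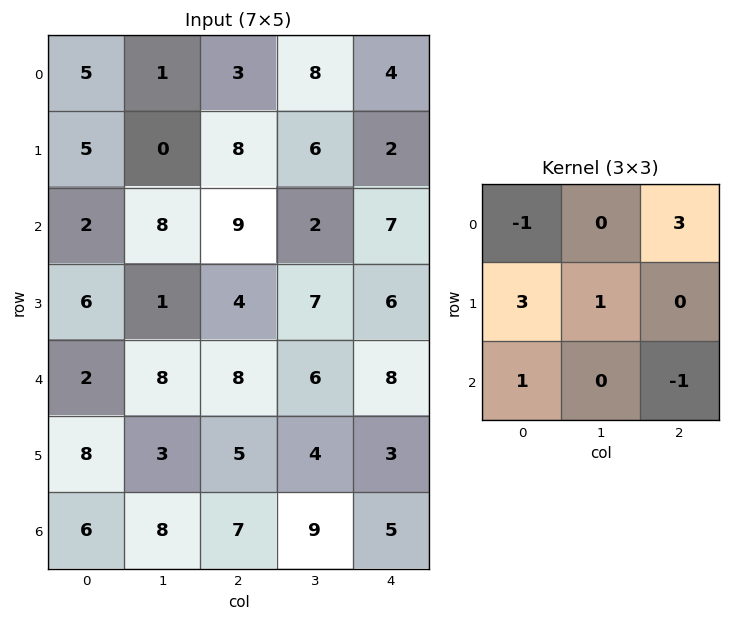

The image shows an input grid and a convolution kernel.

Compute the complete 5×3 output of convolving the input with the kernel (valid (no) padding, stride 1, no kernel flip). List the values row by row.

Output[0,0]: The receptive field on the input at this output position is [5 1 3 / 5 0 8 / 2 8 9]. Elementwise product with the kernel and sum: 5·-1 + 3·3 + 5·3 + 0·1 + 2·1 + 9·-1.

12 37 41
35 45 25
38 7 31
23 51 46
48 23 37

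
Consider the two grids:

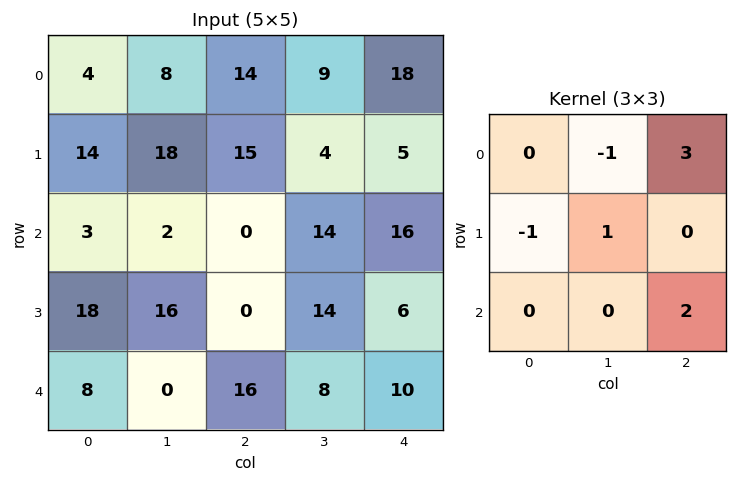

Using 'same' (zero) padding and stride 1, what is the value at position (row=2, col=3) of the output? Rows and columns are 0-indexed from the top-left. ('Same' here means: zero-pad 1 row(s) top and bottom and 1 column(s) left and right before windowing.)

The receptive field on the zero-padded input at this output position is [15 4 5 / 0 14 16 / 0 14 6]. Elementwise product with the kernel and sum: 4·-1 + 5·3 + 0·-1 + 14·1 + 6·2.

37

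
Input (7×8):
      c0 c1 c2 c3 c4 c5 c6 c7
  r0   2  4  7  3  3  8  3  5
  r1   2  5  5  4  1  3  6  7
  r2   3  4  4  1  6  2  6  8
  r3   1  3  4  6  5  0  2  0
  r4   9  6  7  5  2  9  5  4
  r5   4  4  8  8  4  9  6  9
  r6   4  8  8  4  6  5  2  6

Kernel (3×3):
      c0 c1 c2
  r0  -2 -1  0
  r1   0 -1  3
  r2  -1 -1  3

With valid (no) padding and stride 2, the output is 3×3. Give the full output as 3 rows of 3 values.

Output[0,0]: The receptive field on the input at this output position is [2 4 7 / 2 5 5 / 3 4 4]. Elementwise product with the kernel and sum: 2·-2 + 4·-1 + 5·-1 + 5·3 + 3·-1 + 4·-1 + 4·3.
Output[0,1]: The receptive field on the input at this output position is [7 3 3 / 5 4 1 / 4 1 6]. Elementwise product with the kernel and sum: 7·-2 + 3·-1 + 4·-1 + 1·3 + 4·-1 + 1·-1 + 6·3.

7 -5 11
5 -6 -4
8 -9 -9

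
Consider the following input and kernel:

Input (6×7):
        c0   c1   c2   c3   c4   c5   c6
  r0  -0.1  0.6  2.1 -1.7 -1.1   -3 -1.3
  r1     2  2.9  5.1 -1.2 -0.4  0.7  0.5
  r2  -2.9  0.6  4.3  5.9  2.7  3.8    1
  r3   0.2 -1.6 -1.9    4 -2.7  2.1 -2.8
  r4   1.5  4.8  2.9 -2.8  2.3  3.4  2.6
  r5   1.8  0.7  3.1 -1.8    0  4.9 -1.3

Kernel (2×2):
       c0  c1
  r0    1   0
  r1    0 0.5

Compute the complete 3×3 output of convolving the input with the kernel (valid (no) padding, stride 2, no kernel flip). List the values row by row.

Output[0,0]: The receptive field on the input at this output position is [-0.1 0.6 / 2 2.9]. Elementwise product with the kernel and sum: -0.1·1 + 2.9·0.5.
Output[0,1]: The receptive field on the input at this output position is [2.1 -1.7 / 5.1 -1.2]. Elementwise product with the kernel and sum: 2.1·1 + -1.2·0.5.

1.35 1.5 -0.75
-3.7 6.3 3.75
1.85 2 4.75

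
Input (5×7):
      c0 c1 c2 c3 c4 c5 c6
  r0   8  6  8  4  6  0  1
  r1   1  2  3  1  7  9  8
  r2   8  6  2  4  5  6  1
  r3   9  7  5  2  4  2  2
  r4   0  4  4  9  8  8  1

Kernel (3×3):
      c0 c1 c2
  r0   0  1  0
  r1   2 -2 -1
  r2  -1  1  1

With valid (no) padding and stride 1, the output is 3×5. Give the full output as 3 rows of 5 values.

1 5 8 -8 -10
7 7 -7 3 6
13 13 19 6 9

Output[0,0]: The receptive field on the input at this output position is [8 6 8 / 1 2 3 / 8 6 2]. Elementwise product with the kernel and sum: 6·1 + 1·2 + 2·-2 + 3·-1 + 8·-1 + 6·1 + 2·1.
Output[0,1]: The receptive field on the input at this output position is [6 8 4 / 2 3 1 / 6 2 4]. Elementwise product with the kernel and sum: 8·1 + 2·2 + 3·-2 + 1·-1 + 6·-1 + 2·1 + 4·1.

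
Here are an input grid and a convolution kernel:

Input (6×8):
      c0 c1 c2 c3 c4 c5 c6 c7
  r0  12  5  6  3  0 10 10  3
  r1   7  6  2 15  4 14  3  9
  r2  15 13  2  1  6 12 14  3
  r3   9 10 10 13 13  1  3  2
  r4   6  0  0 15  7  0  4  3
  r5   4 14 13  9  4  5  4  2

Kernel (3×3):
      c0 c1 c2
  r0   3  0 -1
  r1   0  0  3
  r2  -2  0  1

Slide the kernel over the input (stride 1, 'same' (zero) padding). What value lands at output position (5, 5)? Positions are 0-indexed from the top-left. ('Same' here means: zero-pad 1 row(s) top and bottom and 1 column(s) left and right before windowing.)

The receptive field on the zero-padded input at this output position is [7 0 4 / 4 5 4 / 0 0 0]. Elementwise product with the kernel and sum: 7·3 + 4·-1 + 4·3 + 0·-2 + 0·1.

29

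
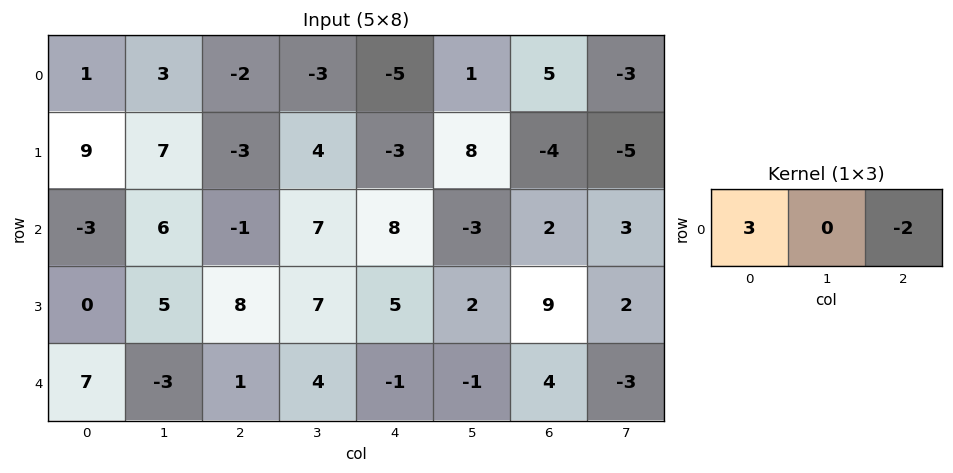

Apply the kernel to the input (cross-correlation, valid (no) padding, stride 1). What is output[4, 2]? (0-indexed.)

The receptive field on the input at this output position is [1 4 -1]. Elementwise product with the kernel and sum: 1·3 + -1·-2.

5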